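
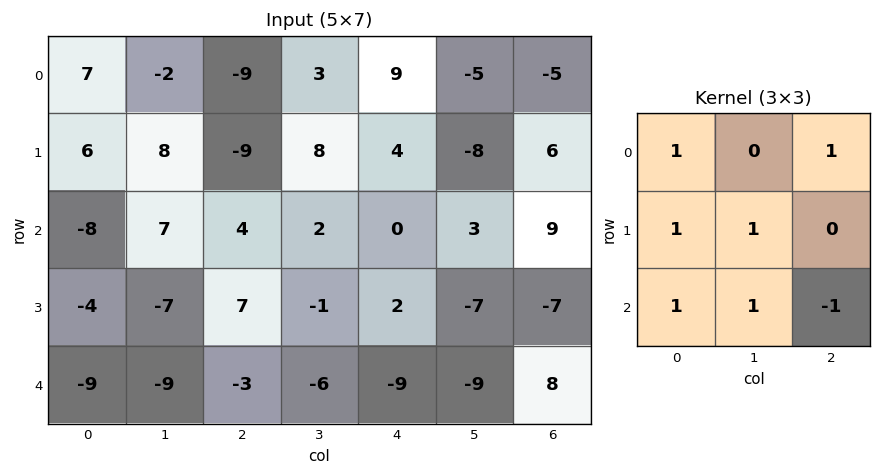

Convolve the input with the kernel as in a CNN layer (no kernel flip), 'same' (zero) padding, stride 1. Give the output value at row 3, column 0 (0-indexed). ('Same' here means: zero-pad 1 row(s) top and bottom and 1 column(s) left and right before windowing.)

The receptive field on the zero-padded input at this output position is [0 -8 7 / 0 -4 -7 / 0 -9 -9]. Elementwise product with the kernel and sum: 0·1 + 7·1 + 0·1 + -4·1 + 0·1 + -9·1 + -9·-1.

3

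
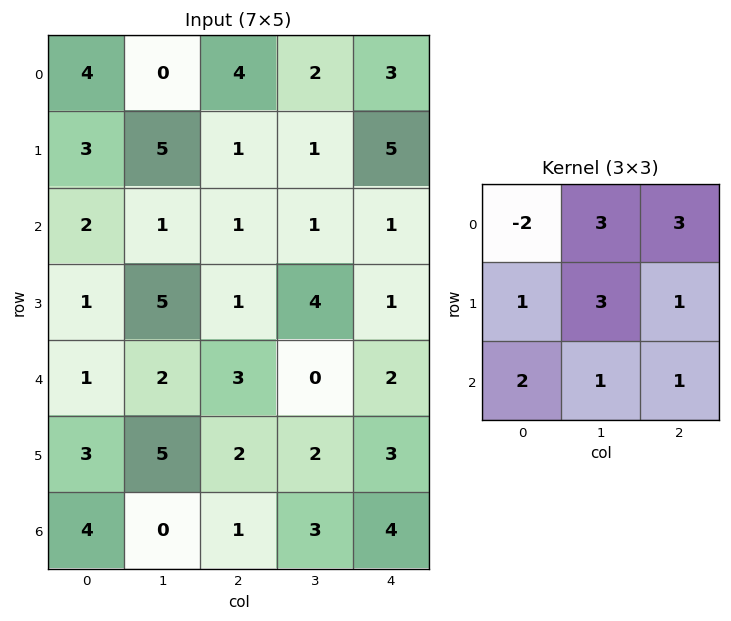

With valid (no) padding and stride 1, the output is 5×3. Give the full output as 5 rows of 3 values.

29 31 20
26 16 28
26 23 26
39 30 27
42 22 20

Output[0,0]: The receptive field on the input at this output position is [4 0 4 / 3 5 1 / 2 1 1]. Elementwise product with the kernel and sum: 4·-2 + 0·3 + 4·3 + 3·1 + 5·3 + 1·1 + 2·2 + 1·1 + 1·1.
Output[0,1]: The receptive field on the input at this output position is [0 4 2 / 5 1 1 / 1 1 1]. Elementwise product with the kernel and sum: 0·-2 + 4·3 + 2·3 + 5·1 + 1·3 + 1·1 + 1·2 + 1·1 + 1·1.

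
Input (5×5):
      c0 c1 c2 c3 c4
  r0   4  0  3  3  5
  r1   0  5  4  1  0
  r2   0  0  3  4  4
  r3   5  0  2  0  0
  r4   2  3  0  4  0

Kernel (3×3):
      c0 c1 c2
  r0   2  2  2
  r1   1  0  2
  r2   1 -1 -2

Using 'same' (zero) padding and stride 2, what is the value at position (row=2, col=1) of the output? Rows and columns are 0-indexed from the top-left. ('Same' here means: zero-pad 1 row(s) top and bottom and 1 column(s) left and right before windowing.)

The receptive field on the zero-padded input at this output position is [0 2 0 / 3 0 4 / 0 0 0]. Elementwise product with the kernel and sum: 0·2 + 2·2 + 0·2 + 3·1 + 4·2 + 0·1 + 0·-1 + 0·-2.

15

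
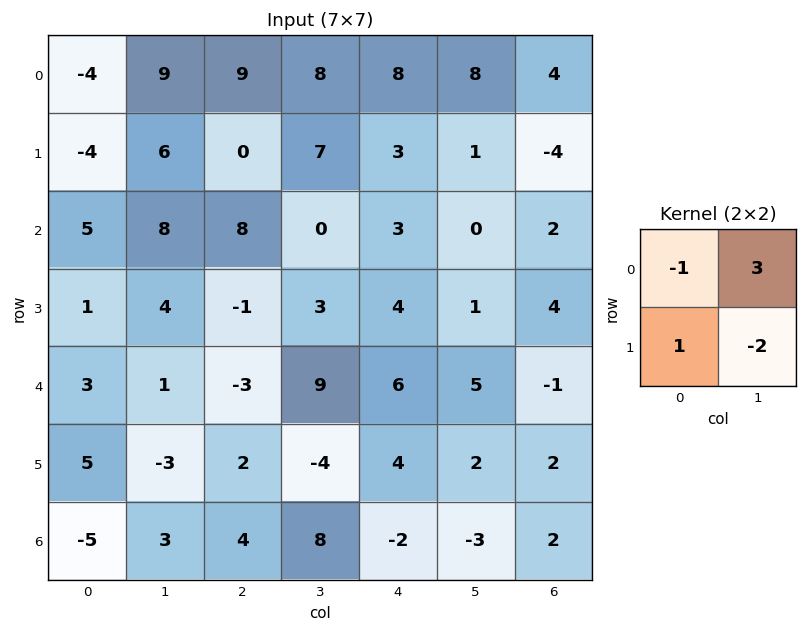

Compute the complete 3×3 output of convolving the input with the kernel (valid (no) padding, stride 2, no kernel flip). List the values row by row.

15 1 17
12 -15 -1
11 40 9

Output[0,0]: The receptive field on the input at this output position is [-4 9 / -4 6]. Elementwise product with the kernel and sum: -4·-1 + 9·3 + -4·1 + 6·-2.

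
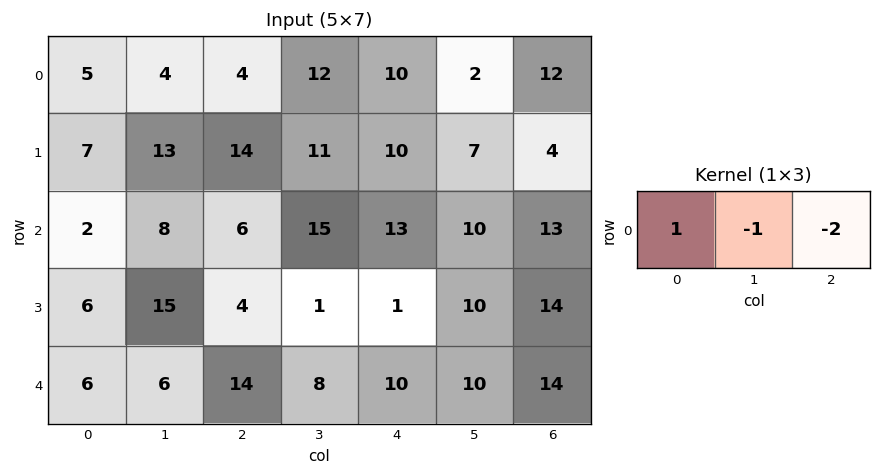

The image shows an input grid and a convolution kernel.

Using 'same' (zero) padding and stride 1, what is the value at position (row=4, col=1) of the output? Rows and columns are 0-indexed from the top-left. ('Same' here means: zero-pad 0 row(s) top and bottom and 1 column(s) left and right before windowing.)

-28

The receptive field on the zero-padded input at this output position is [6 6 14]. Elementwise product with the kernel and sum: 6·1 + 6·-1 + 14·-2.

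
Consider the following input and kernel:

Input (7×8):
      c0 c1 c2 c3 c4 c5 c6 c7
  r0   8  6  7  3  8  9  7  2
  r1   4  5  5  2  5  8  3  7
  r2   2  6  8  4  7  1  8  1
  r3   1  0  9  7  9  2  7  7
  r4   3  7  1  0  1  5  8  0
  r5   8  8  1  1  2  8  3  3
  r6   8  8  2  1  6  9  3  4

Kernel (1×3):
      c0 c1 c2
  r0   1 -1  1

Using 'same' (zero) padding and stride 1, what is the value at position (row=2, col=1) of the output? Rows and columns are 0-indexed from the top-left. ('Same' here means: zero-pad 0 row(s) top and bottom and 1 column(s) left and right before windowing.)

The receptive field on the zero-padded input at this output position is [2 6 8]. Elementwise product with the kernel and sum: 2·1 + 6·-1 + 8·1.

4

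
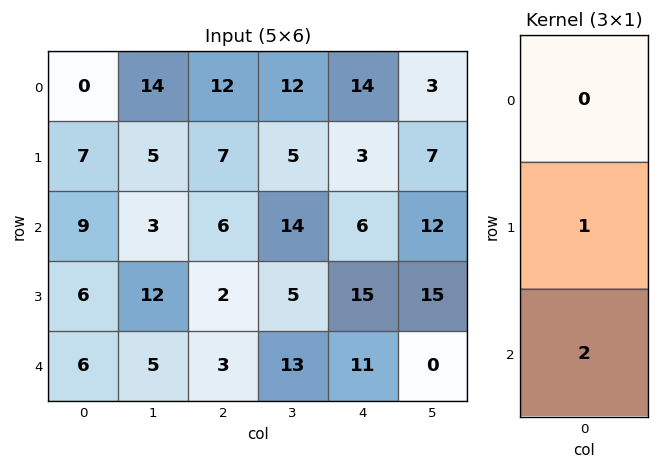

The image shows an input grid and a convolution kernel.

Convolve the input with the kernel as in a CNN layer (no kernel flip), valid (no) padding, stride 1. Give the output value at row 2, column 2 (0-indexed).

8

The receptive field on the input at this output position is [6 / 2 / 3]. Elementwise product with the kernel and sum: 2·1 + 3·2.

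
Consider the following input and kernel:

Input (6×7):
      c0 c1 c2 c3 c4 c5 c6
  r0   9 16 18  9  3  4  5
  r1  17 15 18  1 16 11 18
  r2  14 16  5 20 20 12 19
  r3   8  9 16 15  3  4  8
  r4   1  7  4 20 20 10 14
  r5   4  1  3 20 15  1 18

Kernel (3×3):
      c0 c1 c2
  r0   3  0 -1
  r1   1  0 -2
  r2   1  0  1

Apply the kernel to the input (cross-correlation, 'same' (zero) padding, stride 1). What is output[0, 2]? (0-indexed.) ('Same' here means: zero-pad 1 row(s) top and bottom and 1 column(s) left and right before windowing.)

14

The receptive field on the zero-padded input at this output position is [0 0 0 / 16 18 9 / 15 18 1]. Elementwise product with the kernel and sum: 0·3 + 0·-1 + 16·1 + 9·-2 + 15·1 + 1·1.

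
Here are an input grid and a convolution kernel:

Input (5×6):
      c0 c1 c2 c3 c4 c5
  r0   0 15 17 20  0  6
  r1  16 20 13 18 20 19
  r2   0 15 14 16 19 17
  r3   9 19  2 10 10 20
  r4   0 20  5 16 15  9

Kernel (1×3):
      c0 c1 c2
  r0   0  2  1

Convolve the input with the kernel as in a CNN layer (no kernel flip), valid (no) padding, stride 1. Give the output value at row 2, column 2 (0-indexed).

The receptive field on the input at this output position is [14 16 19]. Elementwise product with the kernel and sum: 16·2 + 19·1.

51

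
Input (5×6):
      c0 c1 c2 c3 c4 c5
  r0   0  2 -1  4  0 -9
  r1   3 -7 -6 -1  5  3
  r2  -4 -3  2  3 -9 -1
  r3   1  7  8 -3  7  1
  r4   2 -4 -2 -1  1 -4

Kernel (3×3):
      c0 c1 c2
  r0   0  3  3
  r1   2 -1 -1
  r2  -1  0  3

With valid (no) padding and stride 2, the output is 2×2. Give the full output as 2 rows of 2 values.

Output[0,0]: The receptive field on the input at this output position is [0 2 -1 / 3 -7 -6 / -4 -3 2]. Elementwise product with the kernel and sum: 2·3 + -1·3 + 3·2 + -7·-1 + -6·-1 + -4·-1 + 2·3.

32 -33
-24 -1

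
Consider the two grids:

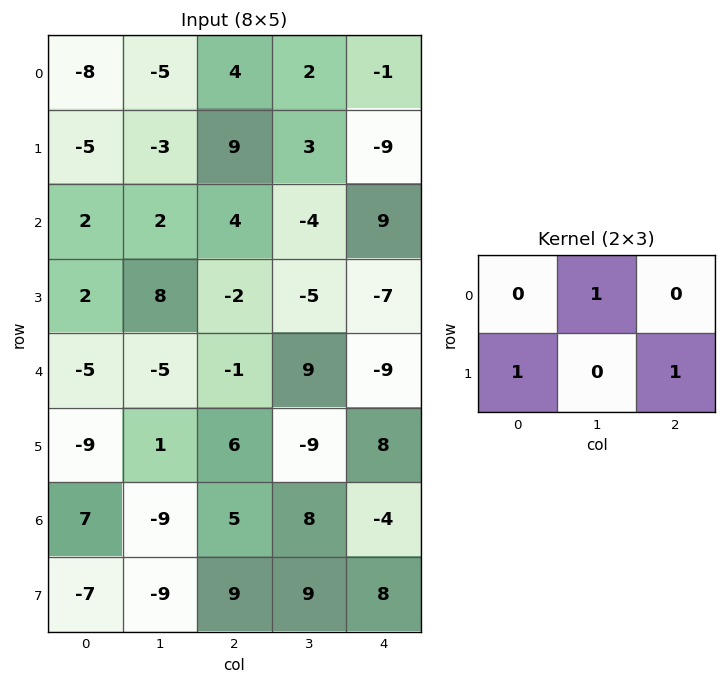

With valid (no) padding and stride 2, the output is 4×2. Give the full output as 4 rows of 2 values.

-1 2
2 -13
-8 23
-7 25

Output[0,0]: The receptive field on the input at this output position is [-8 -5 4 / -5 -3 9]. Elementwise product with the kernel and sum: -5·1 + -5·1 + 9·1.
Output[0,1]: The receptive field on the input at this output position is [4 2 -1 / 9 3 -9]. Elementwise product with the kernel and sum: 2·1 + 9·1 + -9·1.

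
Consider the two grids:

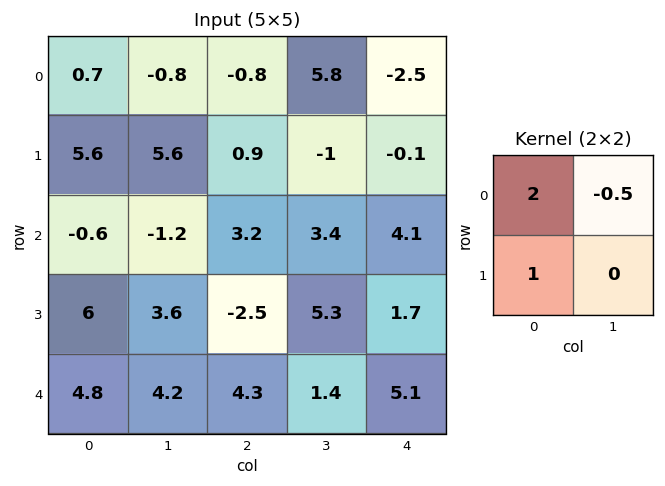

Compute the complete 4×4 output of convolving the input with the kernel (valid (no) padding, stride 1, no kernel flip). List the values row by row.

7.4 4.4 -3.6 11.85
7.8 9.55 5.5 1.45
5.4 -0.4 2.2 10.05
15 12.65 -3.35 11.15

Output[0,0]: The receptive field on the input at this output position is [0.7 -0.8 / 5.6 5.6]. Elementwise product with the kernel and sum: 0.7·2 + -0.8·-0.5 + 5.6·1.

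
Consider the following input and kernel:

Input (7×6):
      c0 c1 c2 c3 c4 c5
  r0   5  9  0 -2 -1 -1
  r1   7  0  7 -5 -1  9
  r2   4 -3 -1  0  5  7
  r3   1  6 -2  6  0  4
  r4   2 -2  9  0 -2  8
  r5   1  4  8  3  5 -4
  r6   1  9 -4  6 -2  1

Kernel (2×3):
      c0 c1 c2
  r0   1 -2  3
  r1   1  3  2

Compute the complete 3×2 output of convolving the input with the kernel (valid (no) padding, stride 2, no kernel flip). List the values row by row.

Output[0,0]: The receptive field on the input at this output position is [5 9 0 / 7 0 7]. Elementwise product with the kernel and sum: 5·1 + 9·-2 + 0·3 + 7·1 + 0·3 + 7·2.
Output[0,1]: The receptive field on the input at this output position is [0 -2 -1 / 7 -5 -1]. Elementwise product with the kernel and sum: 0·1 + -2·-2 + -1·3 + 7·1 + -5·3 + -1·2.

8 -9
22 30
62 30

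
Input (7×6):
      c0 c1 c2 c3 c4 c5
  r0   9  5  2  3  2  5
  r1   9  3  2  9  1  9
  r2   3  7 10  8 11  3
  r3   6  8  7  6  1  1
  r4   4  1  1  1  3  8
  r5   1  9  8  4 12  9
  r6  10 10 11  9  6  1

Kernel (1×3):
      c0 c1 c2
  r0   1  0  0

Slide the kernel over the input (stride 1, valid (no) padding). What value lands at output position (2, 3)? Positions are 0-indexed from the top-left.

The receptive field on the input at this output position is [8 11 3]. Elementwise product with the kernel and sum: 8·1.

8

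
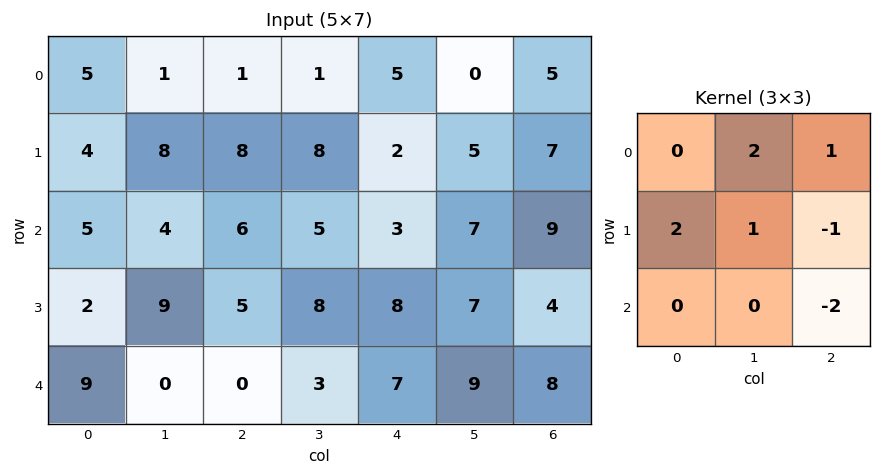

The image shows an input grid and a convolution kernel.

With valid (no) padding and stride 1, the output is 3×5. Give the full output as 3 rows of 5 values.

-1 9 23 9 -11
22 17 16 1 13
22 26 9 12 26

Output[0,0]: The receptive field on the input at this output position is [5 1 1 / 4 8 8 / 5 4 6]. Elementwise product with the kernel and sum: 1·2 + 1·1 + 4·2 + 8·1 + 8·-1 + 6·-2.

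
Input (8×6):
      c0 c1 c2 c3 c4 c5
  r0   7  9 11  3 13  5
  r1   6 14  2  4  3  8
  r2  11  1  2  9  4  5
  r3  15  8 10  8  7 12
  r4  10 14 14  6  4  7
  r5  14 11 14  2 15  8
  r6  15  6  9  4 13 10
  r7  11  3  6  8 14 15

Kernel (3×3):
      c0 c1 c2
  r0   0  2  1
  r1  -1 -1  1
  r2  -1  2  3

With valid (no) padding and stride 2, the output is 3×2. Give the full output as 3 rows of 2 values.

8 44
51 21
55 53

Output[0,0]: The receptive field on the input at this output position is [7 9 11 / 6 14 2 / 11 1 2]. Elementwise product with the kernel and sum: 9·2 + 11·1 + 6·-1 + 14·-1 + 2·1 + 11·-1 + 1·2 + 2·3.
Output[0,1]: The receptive field on the input at this output position is [11 3 13 / 2 4 3 / 2 9 4]. Elementwise product with the kernel and sum: 3·2 + 13·1 + 2·-1 + 4·-1 + 3·1 + 2·-1 + 9·2 + 4·3.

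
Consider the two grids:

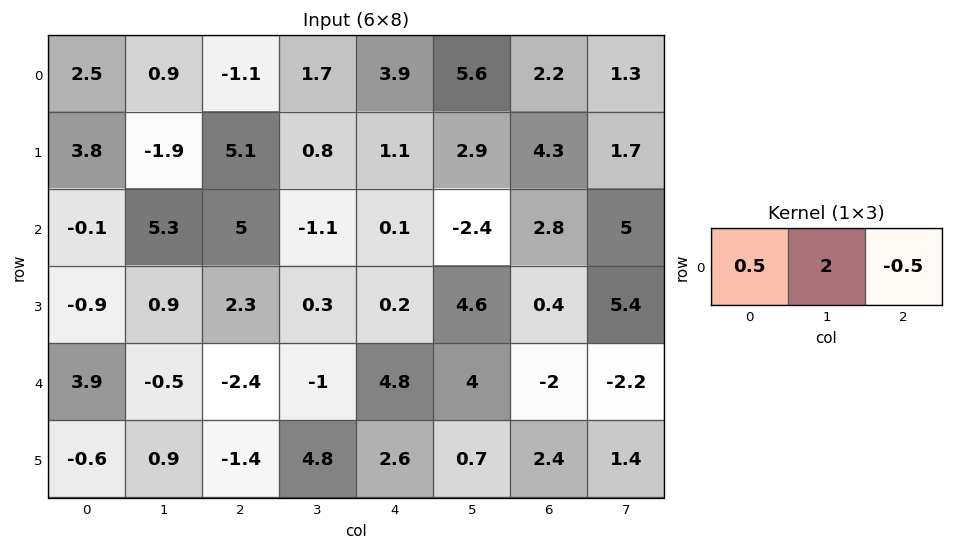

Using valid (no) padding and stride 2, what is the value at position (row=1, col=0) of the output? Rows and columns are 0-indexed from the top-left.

8.05

The receptive field on the input at this output position is [-0.1 5.3 5]. Elementwise product with the kernel and sum: -0.1·0.5 + 5.3·2 + 5·-0.5.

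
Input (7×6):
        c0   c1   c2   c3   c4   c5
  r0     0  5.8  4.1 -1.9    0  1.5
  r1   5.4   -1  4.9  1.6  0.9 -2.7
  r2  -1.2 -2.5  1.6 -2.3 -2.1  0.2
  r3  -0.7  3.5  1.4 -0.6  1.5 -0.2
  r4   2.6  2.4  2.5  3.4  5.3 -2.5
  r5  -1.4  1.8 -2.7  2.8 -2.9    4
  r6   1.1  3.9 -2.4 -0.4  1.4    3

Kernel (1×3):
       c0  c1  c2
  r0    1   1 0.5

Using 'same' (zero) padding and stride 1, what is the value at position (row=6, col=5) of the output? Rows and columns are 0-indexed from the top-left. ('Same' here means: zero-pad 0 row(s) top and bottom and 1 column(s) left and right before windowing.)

The receptive field on the zero-padded input at this output position is [1.4 3 0]. Elementwise product with the kernel and sum: 1.4·1 + 3·1 + 0·0.5.

4.4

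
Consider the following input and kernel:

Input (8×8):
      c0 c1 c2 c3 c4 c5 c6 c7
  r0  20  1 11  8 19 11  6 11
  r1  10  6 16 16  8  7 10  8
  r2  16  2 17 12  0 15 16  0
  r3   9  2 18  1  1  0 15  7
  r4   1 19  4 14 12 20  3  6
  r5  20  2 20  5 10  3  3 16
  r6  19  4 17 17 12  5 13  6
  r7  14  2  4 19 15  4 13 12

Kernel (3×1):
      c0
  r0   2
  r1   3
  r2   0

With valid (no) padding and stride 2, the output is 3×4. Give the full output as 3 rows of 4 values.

Output[0,0]: The receptive field on the input at this output position is [20 / 10 / 16]. Elementwise product with the kernel and sum: 20·2 + 10·3.
Output[0,1]: The receptive field on the input at this output position is [11 / 16 / 17]. Elementwise product with the kernel and sum: 11·2 + 16·3.

70 70 62 42
59 88 3 77
62 68 54 15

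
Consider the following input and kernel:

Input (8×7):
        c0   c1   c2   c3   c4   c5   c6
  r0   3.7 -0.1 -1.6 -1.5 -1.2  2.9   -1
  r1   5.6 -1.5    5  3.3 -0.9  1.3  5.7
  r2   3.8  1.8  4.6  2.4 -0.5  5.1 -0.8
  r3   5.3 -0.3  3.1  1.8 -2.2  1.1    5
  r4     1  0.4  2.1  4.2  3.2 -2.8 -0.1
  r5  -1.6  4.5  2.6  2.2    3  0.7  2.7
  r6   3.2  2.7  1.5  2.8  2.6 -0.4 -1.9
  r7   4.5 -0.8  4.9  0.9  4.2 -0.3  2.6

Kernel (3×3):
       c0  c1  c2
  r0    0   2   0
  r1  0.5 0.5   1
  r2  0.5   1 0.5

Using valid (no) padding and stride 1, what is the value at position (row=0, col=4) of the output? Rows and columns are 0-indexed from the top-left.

The receptive field on the input at this output position is [-1.2 2.9 -1 / -0.9 1.3 5.7 / -0.5 5.1 -0.8]. Elementwise product with the kernel and sum: 2.9·2 + -0.9·0.5 + 1.3·0.5 + 5.7·1 + -0.5·0.5 + 5.1·1 + -0.8·0.5.

16.15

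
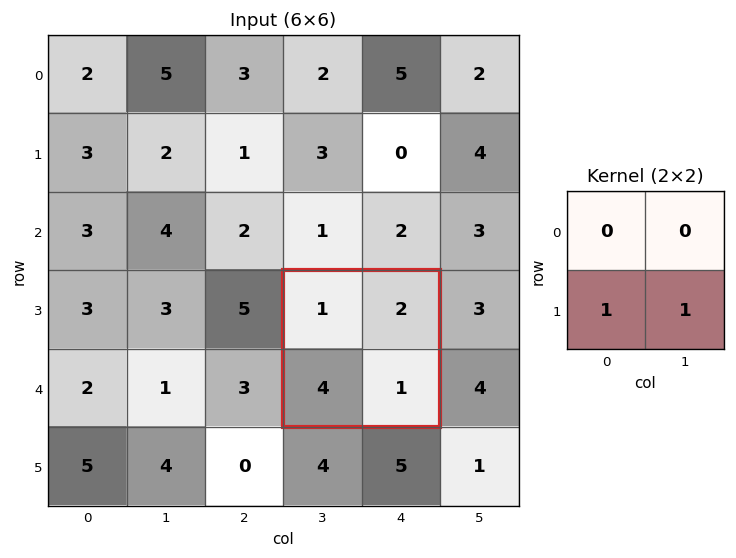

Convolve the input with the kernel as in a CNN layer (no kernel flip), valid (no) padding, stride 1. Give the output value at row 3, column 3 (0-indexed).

5

The receptive field on the input at this output position is [1 2 / 4 1]. Elementwise product with the kernel and sum: 4·1 + 1·1.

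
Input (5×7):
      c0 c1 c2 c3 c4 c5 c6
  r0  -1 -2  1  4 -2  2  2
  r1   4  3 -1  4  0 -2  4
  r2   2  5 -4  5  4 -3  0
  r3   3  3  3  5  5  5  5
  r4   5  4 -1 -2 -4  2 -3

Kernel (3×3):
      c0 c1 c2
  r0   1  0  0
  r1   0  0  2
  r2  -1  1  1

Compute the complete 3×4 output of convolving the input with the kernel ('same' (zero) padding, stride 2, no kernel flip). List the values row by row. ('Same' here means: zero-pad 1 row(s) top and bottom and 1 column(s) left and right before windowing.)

3 8 -2 6
16 18 3 -2
8 -1 9 5

Output[0,0]: The receptive field on the zero-padded input at this output position is [0 0 0 / 0 -1 -2 / 0 4 3]. Elementwise product with the kernel and sum: 0·1 + -2·2 + 0·-1 + 4·1 + 3·1.
Output[0,1]: The receptive field on the zero-padded input at this output position is [0 0 0 / -2 1 4 / 3 -1 4]. Elementwise product with the kernel and sum: 0·1 + 4·2 + 3·-1 + -1·1 + 4·1.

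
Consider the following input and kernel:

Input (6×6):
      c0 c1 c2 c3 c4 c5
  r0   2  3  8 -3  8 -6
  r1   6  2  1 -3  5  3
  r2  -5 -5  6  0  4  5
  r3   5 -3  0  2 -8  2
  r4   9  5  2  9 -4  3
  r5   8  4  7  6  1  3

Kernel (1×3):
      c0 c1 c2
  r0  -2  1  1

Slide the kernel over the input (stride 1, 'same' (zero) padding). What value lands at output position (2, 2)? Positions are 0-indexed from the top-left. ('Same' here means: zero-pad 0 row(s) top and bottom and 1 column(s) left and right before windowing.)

The receptive field on the zero-padded input at this output position is [-5 6 0]. Elementwise product with the kernel and sum: -5·-2 + 6·1 + 0·1.

16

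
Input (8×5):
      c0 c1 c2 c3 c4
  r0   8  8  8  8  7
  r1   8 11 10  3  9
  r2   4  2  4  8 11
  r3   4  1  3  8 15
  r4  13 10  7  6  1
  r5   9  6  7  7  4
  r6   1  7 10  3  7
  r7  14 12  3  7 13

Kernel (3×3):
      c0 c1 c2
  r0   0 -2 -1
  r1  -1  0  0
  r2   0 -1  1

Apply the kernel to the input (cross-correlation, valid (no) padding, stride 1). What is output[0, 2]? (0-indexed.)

The receptive field on the input at this output position is [8 8 7 / 10 3 9 / 4 8 11]. Elementwise product with the kernel and sum: 8·-2 + 7·-1 + 10·-1 + 8·-1 + 11·1.

-30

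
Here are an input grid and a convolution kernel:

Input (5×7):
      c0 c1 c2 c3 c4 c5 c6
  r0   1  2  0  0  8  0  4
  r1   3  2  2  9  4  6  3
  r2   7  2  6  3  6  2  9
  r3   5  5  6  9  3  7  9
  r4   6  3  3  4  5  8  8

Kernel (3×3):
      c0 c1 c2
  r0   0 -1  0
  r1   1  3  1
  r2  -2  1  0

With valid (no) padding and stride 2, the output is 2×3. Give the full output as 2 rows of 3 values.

Output[0,0]: The receptive field on the input at this output position is [1 2 0 / 3 2 2 / 7 2 6]. Elementwise product with the kernel and sum: 2·-1 + 3·1 + 2·3 + 2·1 + 7·-2 + 2·1.

-3 24 15
15 31 29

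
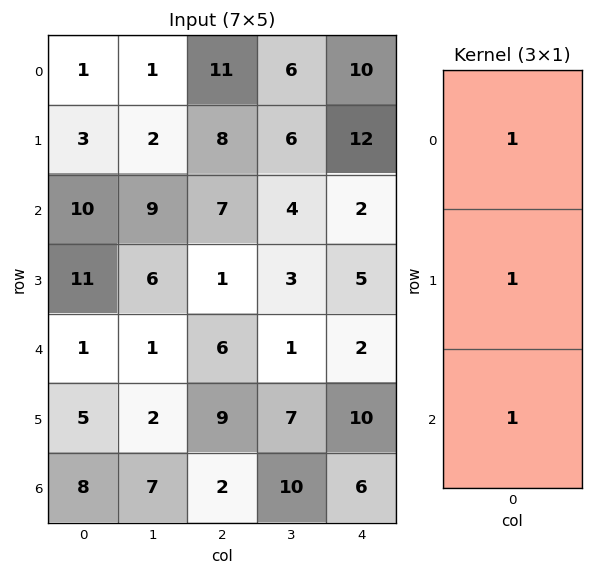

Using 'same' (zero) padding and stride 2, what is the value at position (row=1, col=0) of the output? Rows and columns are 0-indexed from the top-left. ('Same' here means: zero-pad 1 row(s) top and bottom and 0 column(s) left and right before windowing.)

The receptive field on the zero-padded input at this output position is [3 / 10 / 11]. Elementwise product with the kernel and sum: 3·1 + 10·1 + 11·1.

24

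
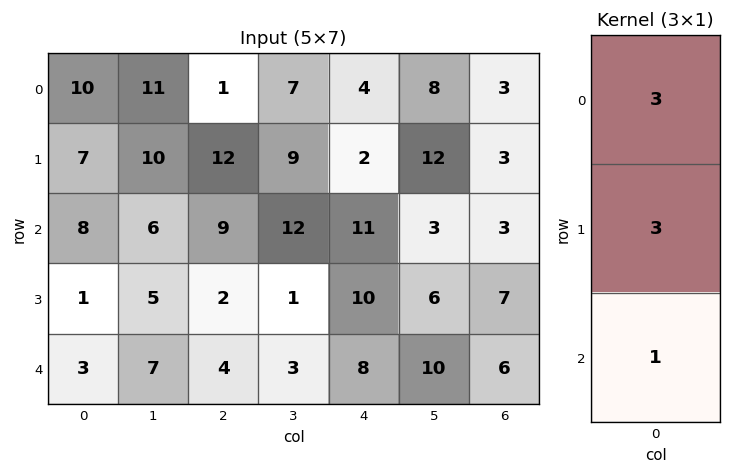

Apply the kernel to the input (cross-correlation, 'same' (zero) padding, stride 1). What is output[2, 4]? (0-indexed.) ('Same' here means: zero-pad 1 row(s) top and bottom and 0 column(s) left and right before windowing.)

The receptive field on the zero-padded input at this output position is [2 / 11 / 10]. Elementwise product with the kernel and sum: 2·3 + 11·3 + 10·1.

49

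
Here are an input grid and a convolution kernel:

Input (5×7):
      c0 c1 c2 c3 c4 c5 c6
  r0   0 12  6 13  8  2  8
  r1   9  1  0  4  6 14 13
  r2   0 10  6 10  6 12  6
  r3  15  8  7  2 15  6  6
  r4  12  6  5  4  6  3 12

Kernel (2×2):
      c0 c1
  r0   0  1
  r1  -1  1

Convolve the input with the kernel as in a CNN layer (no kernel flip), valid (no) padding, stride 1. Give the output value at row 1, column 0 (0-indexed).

The receptive field on the input at this output position is [9 1 / 0 10]. Elementwise product with the kernel and sum: 1·1 + 0·-1 + 10·1.

11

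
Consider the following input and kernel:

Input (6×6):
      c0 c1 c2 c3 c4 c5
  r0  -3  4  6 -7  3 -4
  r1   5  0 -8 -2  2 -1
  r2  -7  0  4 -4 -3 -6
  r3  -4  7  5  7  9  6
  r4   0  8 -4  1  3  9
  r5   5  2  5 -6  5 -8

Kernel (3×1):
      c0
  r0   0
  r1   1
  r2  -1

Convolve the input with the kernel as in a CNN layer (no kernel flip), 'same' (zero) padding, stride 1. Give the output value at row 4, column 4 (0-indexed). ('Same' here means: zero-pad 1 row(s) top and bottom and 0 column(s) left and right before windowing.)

-2

The receptive field on the zero-padded input at this output position is [9 / 3 / 5]. Elementwise product with the kernel and sum: 3·1 + 5·-1.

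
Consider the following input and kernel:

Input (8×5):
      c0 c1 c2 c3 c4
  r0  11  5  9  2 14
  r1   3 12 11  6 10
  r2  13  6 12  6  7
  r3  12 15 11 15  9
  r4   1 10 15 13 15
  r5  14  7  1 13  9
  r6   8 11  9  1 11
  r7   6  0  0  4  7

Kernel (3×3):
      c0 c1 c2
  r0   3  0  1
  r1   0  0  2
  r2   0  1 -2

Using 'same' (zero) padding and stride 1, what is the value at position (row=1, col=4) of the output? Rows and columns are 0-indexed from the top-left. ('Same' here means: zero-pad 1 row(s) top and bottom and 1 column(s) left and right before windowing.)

The receptive field on the zero-padded input at this output position is [2 14 0 / 6 10 0 / 6 7 0]. Elementwise product with the kernel and sum: 2·3 + 0·1 + 0·2 + 7·1 + 0·-2.

13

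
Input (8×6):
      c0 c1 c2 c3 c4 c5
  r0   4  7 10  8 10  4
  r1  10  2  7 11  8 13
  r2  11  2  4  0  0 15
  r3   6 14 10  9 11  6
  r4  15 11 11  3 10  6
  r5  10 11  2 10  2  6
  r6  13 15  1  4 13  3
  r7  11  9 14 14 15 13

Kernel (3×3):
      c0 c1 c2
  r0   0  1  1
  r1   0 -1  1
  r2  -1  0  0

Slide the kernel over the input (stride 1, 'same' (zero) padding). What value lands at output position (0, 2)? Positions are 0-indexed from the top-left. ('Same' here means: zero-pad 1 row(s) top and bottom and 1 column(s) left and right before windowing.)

The receptive field on the zero-padded input at this output position is [0 0 0 / 7 10 8 / 2 7 11]. Elementwise product with the kernel and sum: 0·1 + 0·1 + 10·-1 + 8·1 + 2·-1.

-4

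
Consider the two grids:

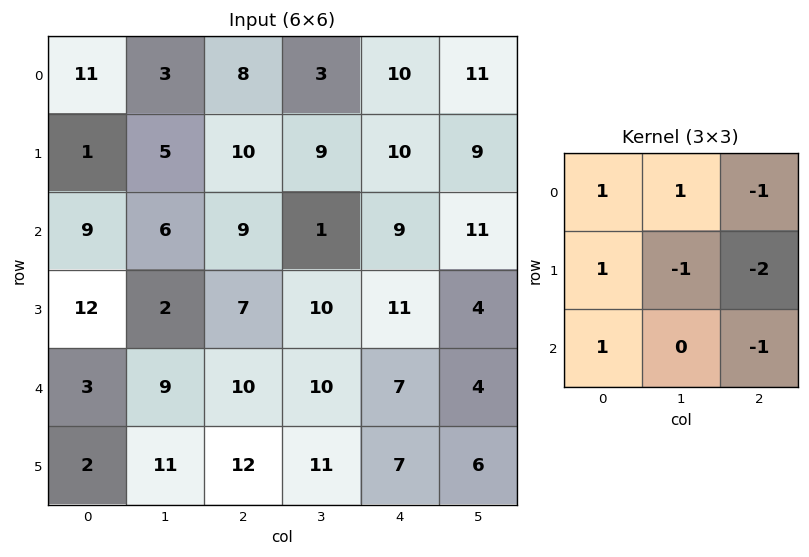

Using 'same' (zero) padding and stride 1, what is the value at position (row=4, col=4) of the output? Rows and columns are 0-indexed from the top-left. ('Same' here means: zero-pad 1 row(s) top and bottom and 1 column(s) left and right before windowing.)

The receptive field on the zero-padded input at this output position is [10 11 4 / 10 7 4 / 11 7 6]. Elementwise product with the kernel and sum: 10·1 + 11·1 + 4·-1 + 10·1 + 7·-1 + 4·-2 + 11·1 + 6·-1.

17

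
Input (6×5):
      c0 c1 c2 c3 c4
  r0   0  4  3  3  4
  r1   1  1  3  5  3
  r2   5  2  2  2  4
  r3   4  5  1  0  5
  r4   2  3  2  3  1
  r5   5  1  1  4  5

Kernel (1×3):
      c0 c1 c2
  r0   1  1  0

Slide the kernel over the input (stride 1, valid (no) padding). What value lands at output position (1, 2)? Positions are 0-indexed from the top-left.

The receptive field on the input at this output position is [3 5 3]. Elementwise product with the kernel and sum: 3·1 + 5·1.

8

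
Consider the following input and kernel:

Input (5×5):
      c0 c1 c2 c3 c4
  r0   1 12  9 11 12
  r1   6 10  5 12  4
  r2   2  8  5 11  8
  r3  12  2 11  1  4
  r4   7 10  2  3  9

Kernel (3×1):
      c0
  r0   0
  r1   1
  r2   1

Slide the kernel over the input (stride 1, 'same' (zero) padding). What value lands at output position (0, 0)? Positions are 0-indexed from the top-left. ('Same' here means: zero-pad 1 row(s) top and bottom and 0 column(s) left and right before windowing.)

The receptive field on the zero-padded input at this output position is [0 / 1 / 6]. Elementwise product with the kernel and sum: 1·1 + 6·1.

7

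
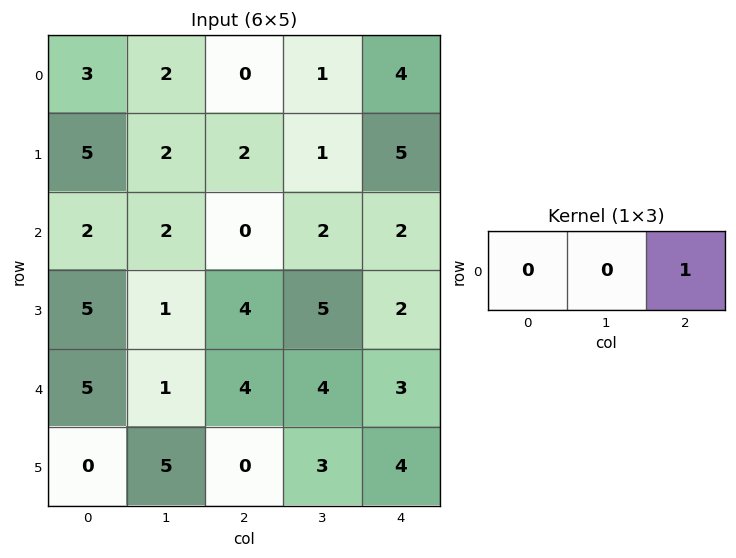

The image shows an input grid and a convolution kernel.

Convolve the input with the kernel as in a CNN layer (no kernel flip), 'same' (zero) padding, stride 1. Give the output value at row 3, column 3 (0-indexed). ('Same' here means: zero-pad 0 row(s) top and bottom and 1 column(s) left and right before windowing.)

The receptive field on the zero-padded input at this output position is [4 5 2]. Elementwise product with the kernel and sum: 2·1.

2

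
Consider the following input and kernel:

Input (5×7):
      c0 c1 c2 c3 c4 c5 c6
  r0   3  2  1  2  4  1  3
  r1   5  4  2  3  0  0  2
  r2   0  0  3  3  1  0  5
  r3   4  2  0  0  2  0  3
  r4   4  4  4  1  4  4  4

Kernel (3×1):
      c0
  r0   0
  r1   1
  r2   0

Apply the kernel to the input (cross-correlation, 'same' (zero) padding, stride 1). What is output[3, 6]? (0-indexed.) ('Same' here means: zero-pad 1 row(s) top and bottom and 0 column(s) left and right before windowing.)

3

The receptive field on the zero-padded input at this output position is [5 / 3 / 4]. Elementwise product with the kernel and sum: 3·1.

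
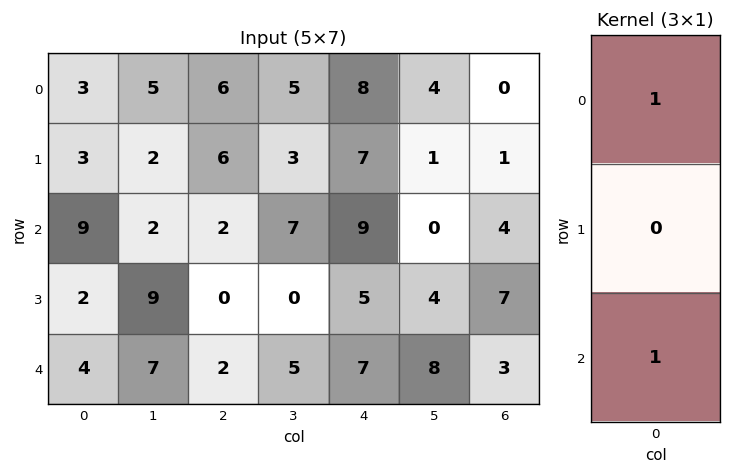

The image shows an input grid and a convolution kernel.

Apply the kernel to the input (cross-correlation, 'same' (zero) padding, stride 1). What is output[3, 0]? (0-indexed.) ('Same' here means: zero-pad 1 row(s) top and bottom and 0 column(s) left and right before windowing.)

The receptive field on the zero-padded input at this output position is [9 / 2 / 4]. Elementwise product with the kernel and sum: 9·1 + 4·1.

13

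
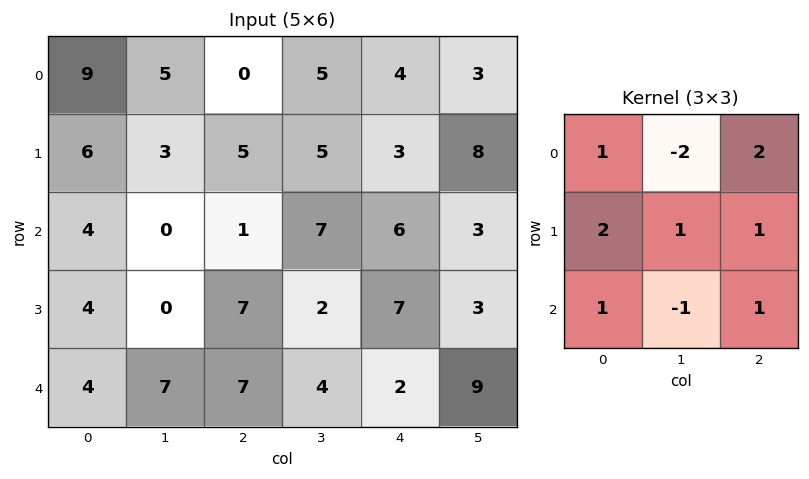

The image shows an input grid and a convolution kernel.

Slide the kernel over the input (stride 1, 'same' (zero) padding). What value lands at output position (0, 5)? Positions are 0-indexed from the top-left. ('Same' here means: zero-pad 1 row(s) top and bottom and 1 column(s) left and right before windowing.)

The receptive field on the zero-padded input at this output position is [0 0 0 / 4 3 0 / 3 8 0]. Elementwise product with the kernel and sum: 0·1 + 0·-2 + 0·2 + 4·2 + 3·1 + 0·1 + 3·1 + 8·-1 + 0·1.

6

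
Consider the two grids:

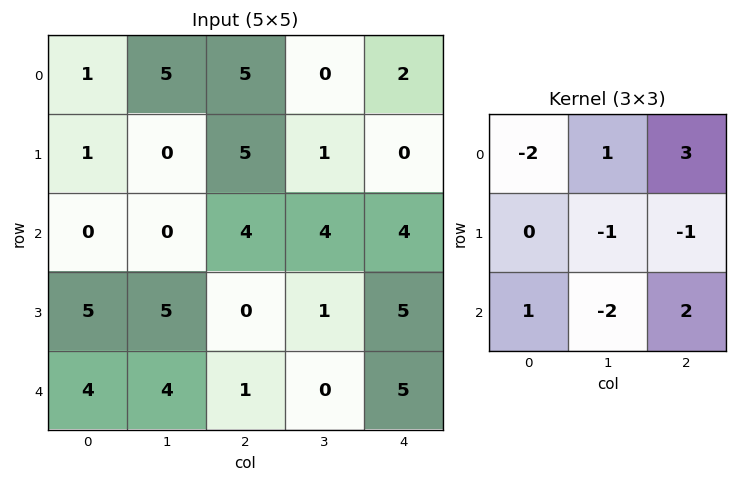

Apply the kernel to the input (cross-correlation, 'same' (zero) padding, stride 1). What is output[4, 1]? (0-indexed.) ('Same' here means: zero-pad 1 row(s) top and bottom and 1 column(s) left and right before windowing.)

The receptive field on the zero-padded input at this output position is [5 5 0 / 4 4 1 / 0 0 0]. Elementwise product with the kernel and sum: 5·-2 + 5·1 + 0·3 + 4·-1 + 1·-1 + 0·1 + 0·-2 + 0·2.

-10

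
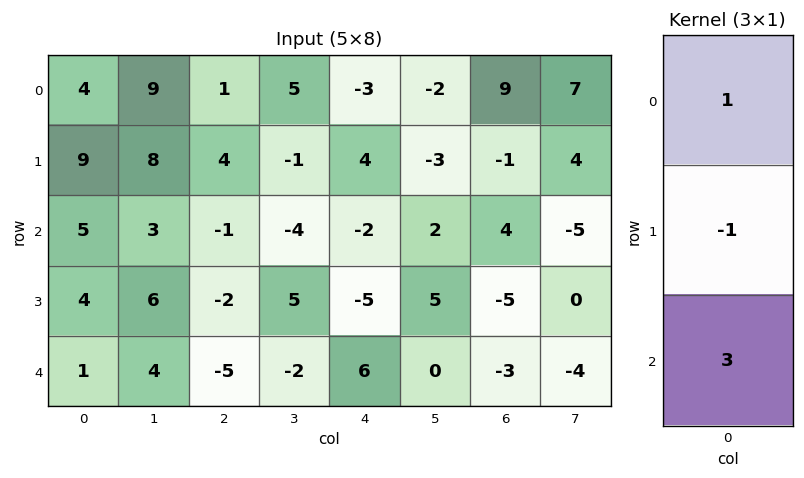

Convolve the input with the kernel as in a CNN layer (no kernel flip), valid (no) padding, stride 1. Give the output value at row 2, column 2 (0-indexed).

The receptive field on the input at this output position is [-1 / -2 / -5]. Elementwise product with the kernel and sum: -1·1 + -2·-1 + -5·3.

-14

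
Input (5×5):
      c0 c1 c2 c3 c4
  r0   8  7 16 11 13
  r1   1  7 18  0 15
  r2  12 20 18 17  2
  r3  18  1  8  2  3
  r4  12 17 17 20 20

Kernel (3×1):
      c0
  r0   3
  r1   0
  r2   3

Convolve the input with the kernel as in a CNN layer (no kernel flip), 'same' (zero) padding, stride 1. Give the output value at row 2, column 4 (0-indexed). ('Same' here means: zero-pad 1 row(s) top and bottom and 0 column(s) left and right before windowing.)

54

The receptive field on the zero-padded input at this output position is [15 / 2 / 3]. Elementwise product with the kernel and sum: 15·3 + 3·3.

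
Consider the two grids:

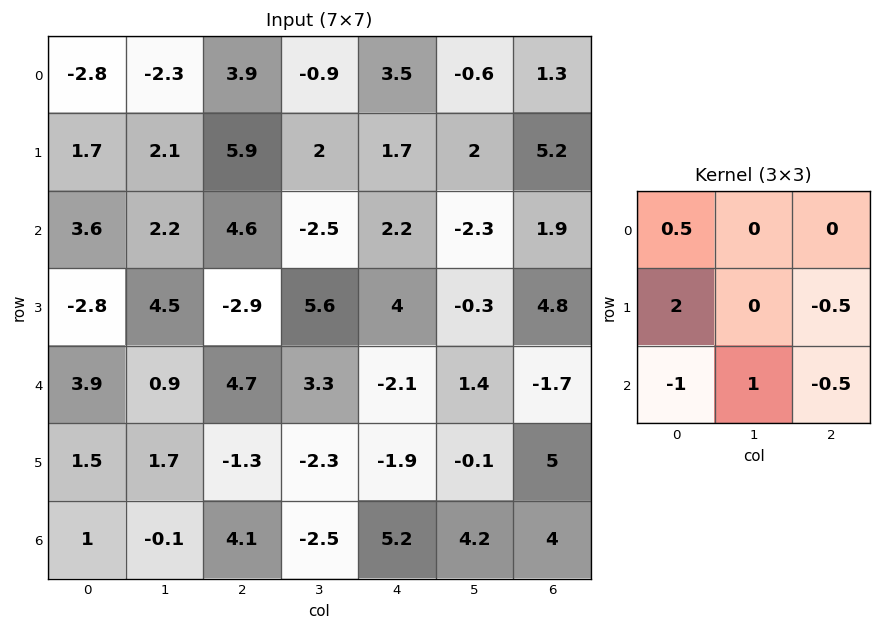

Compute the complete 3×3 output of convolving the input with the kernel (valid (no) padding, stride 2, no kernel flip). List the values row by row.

Output[0,0]: The receptive field on the input at this output position is [-2.8 -2.3 3.9 / 1.7 2.1 5.9 / 3.6 2.2 4.6]. Elementwise product with the kernel and sum: -2.8·0.5 + 1.7·2 + 5.9·-0.5 + 3.6·-1 + 2.2·1 + 4.6·-0.5.
Output[0,1]: The receptive field on the input at this output position is [3.9 -0.9 3.5 / 5.9 2 1.7 / 4.6 -2.5 2.2]. Elementwise product with the kernel and sum: 3.9·0.5 + 5.9·2 + 1.7·-0.5 + 4.6·-1 + -2.5·1 + 2.2·-0.5.

-4.65 4.7 -2.9
-7.7 -5.85 11.05
2.45 -8.5 -10.35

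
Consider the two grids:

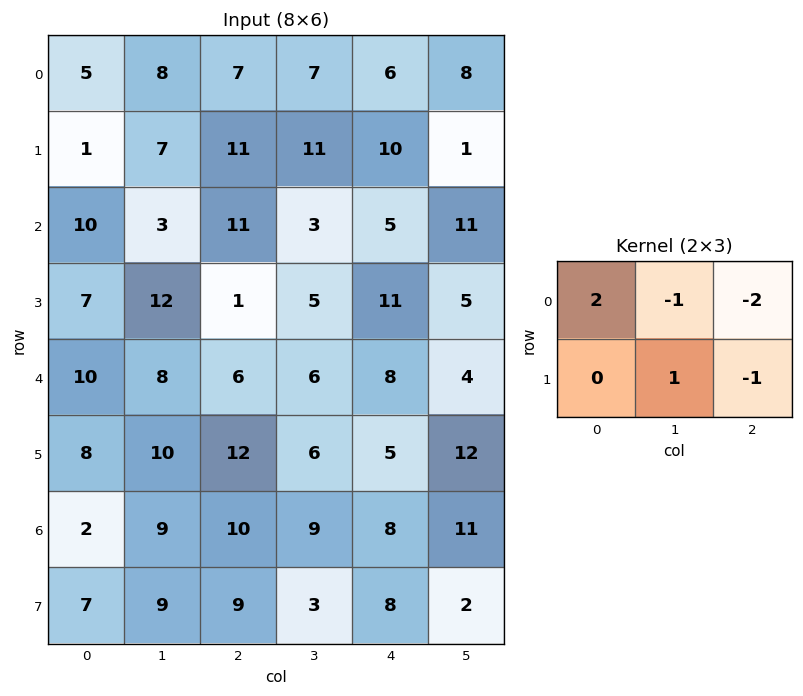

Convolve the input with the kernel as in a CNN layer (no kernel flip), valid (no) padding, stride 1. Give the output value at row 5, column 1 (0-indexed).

-3

The receptive field on the input at this output position is [10 12 6 / 9 10 9]. Elementwise product with the kernel and sum: 10·2 + 12·-1 + 6·-2 + 10·1 + 9·-1.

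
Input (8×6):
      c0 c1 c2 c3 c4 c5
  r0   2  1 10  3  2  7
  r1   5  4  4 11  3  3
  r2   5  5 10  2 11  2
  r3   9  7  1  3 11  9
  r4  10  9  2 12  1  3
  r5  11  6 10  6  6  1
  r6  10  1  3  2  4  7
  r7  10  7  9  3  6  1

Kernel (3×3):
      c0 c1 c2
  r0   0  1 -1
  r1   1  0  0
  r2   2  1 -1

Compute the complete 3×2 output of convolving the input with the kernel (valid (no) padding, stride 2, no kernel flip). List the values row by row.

1 16
31 7
36 25

Output[0,0]: The receptive field on the input at this output position is [2 1 10 / 5 4 4 / 5 5 10]. Elementwise product with the kernel and sum: 1·1 + 10·-1 + 5·1 + 5·2 + 5·1 + 10·-1.
Output[0,1]: The receptive field on the input at this output position is [10 3 2 / 4 11 3 / 10 2 11]. Elementwise product with the kernel and sum: 3·1 + 2·-1 + 4·1 + 10·2 + 2·1 + 11·-1.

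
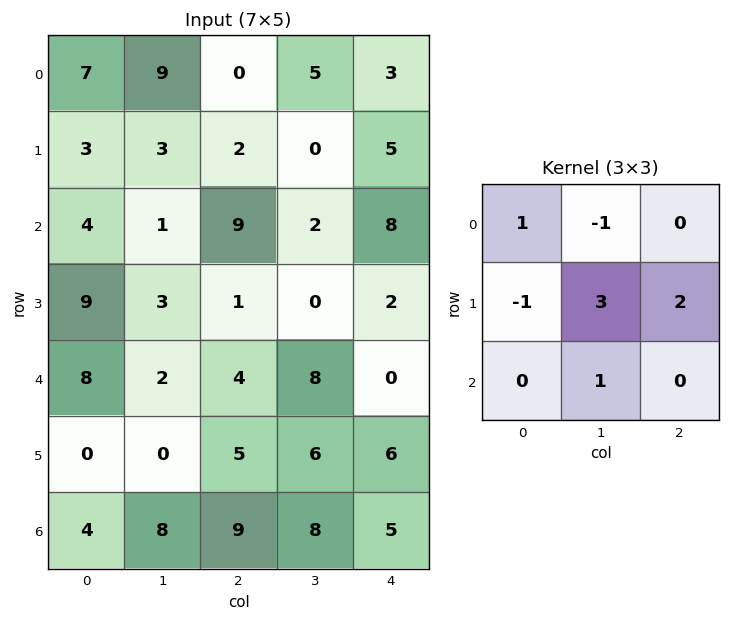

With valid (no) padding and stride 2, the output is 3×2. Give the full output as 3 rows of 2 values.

Output[0,0]: The receptive field on the input at this output position is [7 9 0 / 3 3 2 / 4 1 9]. Elementwise product with the kernel and sum: 7·1 + 9·-1 + 3·-1 + 3·3 + 2·2 + 1·1.

9 5
7 18
24 29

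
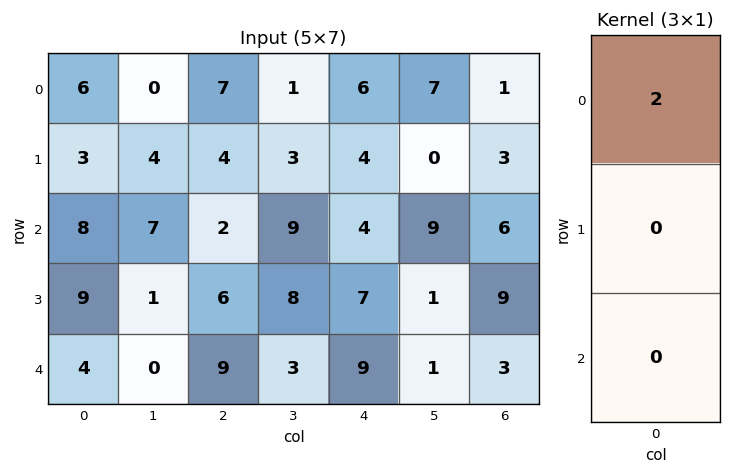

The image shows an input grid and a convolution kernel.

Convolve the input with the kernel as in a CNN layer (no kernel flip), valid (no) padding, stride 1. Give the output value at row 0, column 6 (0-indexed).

2

The receptive field on the input at this output position is [1 / 3 / 6]. Elementwise product with the kernel and sum: 1·2.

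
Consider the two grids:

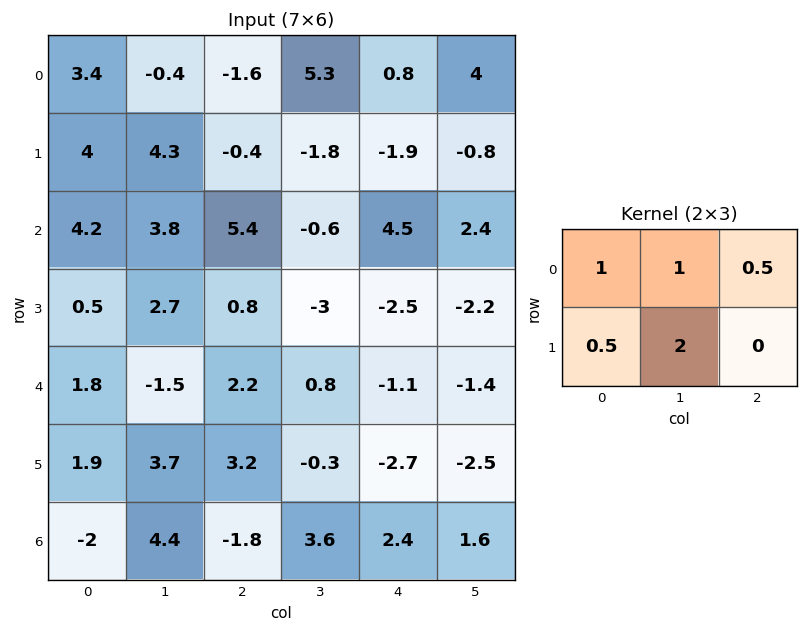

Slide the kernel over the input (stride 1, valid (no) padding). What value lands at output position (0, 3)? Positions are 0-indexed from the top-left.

3.4

The receptive field on the input at this output position is [5.3 0.8 4 / -1.8 -1.9 -0.8]. Elementwise product with the kernel and sum: 5.3·1 + 0.8·1 + 4·0.5 + -1.8·0.5 + -1.9·2.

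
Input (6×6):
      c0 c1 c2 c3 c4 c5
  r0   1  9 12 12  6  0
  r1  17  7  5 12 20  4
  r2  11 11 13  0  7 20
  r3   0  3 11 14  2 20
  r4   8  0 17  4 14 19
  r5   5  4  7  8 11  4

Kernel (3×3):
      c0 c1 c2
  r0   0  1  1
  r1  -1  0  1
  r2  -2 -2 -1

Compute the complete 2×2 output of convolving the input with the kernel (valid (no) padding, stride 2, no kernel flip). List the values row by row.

Output[0,0]: The receptive field on the input at this output position is [1 9 12 / 17 7 5 / 11 11 13]. Elementwise product with the kernel and sum: 9·1 + 12·1 + 17·-1 + 5·1 + 11·-2 + 11·-2 + 13·-1.
Output[0,1]: The receptive field on the input at this output position is [12 12 6 / 5 12 20 / 13 0 7]. Elementwise product with the kernel and sum: 12·1 + 6·1 + 5·-1 + 20·1 + 13·-2 + 0·-2 + 7·-1.

-48 0
2 -58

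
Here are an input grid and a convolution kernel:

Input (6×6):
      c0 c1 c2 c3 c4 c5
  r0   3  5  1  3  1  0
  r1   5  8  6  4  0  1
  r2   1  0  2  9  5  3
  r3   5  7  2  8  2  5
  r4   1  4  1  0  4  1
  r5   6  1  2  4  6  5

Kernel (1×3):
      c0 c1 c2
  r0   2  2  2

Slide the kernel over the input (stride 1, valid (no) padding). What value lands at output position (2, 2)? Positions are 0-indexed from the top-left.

The receptive field on the input at this output position is [2 9 5]. Elementwise product with the kernel and sum: 2·2 + 9·2 + 5·2.

32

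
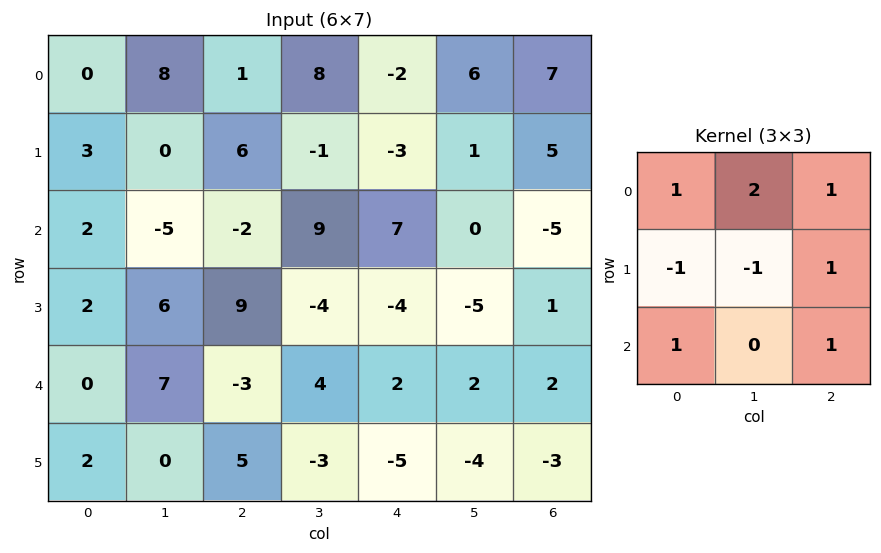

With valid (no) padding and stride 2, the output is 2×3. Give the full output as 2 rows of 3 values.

Output[0,0]: The receptive field on the input at this output position is [0 8 1 / 3 0 6 / 2 -5 -2]. Elementwise product with the kernel and sum: 0·1 + 8·2 + 1·1 + 3·-1 + 0·-1 + 6·1 + 2·1 + -2·1.
Output[0,1]: The receptive field on the input at this output position is [1 8 -2 / 6 -1 -3 / -2 9 7]. Elementwise product with the kernel and sum: 1·1 + 8·2 + -2·1 + 6·-1 + -1·-1 + -3·1 + -2·1 + 7·1.

20 12 26
-12 13 16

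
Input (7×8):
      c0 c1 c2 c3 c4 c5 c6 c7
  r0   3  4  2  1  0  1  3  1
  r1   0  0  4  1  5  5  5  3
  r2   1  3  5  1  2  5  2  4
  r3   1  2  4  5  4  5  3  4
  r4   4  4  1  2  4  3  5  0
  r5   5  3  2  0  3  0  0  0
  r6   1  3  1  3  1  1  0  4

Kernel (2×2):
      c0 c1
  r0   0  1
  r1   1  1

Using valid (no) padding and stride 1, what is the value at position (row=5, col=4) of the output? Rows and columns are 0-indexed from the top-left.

The receptive field on the input at this output position is [3 0 / 1 1]. Elementwise product with the kernel and sum: 0·1 + 1·1 + 1·1.

2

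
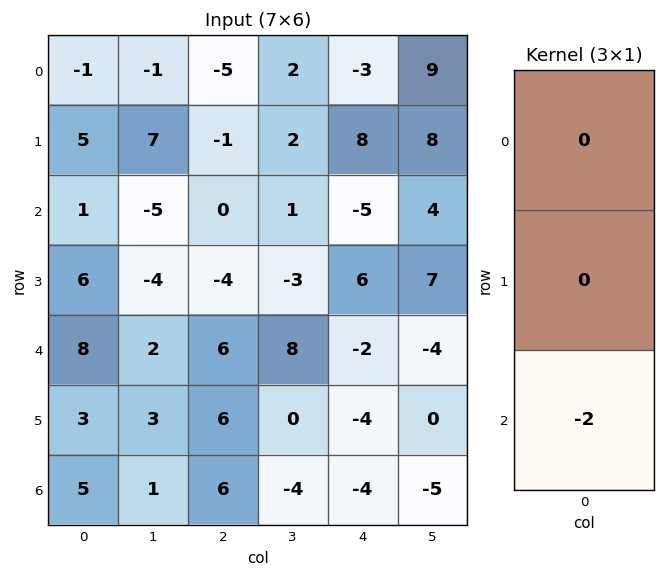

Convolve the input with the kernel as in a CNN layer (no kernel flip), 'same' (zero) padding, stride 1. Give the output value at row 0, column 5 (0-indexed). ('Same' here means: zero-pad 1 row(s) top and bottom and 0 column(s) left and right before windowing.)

-16

The receptive field on the zero-padded input at this output position is [0 / 9 / 8]. Elementwise product with the kernel and sum: 8·-2.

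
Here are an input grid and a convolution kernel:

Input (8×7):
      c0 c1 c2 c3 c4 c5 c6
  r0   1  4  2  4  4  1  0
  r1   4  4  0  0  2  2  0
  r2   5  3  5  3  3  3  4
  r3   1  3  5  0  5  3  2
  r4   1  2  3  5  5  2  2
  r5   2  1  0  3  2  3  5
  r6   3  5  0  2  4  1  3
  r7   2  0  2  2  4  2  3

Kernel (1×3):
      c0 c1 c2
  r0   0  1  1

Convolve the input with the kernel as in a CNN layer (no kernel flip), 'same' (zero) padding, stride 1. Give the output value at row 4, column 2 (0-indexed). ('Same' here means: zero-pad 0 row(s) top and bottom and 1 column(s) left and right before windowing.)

The receptive field on the zero-padded input at this output position is [2 3 5]. Elementwise product with the kernel and sum: 3·1 + 5·1.

8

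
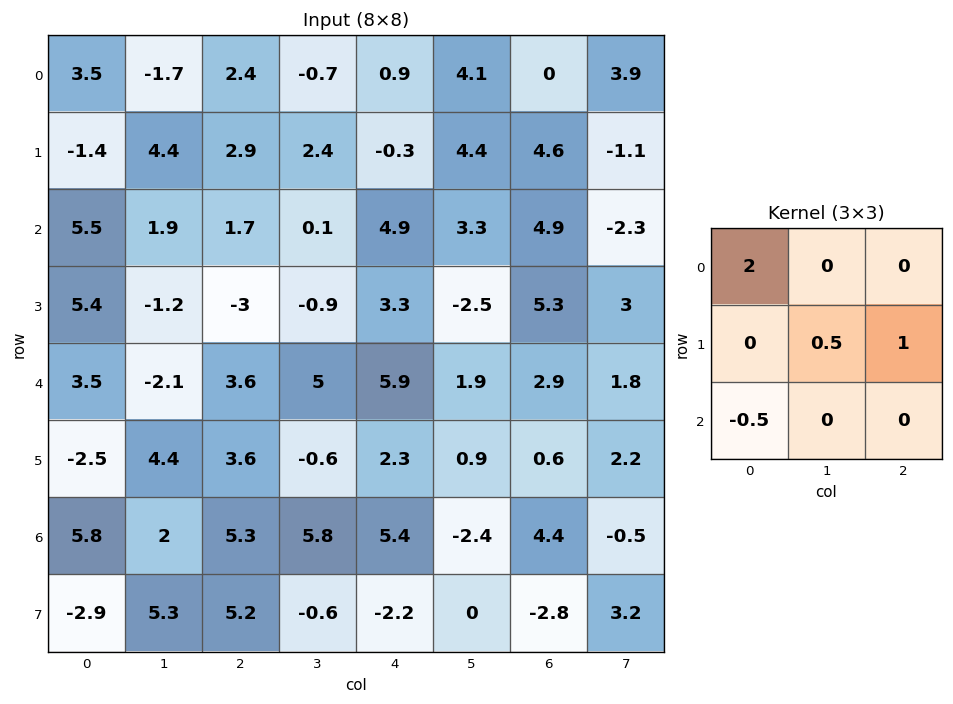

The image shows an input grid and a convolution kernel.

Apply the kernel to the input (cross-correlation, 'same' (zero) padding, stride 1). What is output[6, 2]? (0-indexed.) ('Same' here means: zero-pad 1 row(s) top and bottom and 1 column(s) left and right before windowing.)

14.6

The receptive field on the zero-padded input at this output position is [4.4 3.6 -0.6 / 2 5.3 5.8 / 5.3 5.2 -0.6]. Elementwise product with the kernel and sum: 4.4·2 + 5.3·0.5 + 5.8·1 + 5.3·-0.5.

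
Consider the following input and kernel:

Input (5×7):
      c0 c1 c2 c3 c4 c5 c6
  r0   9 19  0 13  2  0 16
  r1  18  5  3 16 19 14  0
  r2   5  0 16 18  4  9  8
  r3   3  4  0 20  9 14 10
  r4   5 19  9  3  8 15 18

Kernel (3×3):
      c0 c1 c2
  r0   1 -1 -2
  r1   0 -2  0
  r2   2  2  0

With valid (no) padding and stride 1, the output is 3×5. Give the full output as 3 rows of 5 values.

-10 19 19 17 -32
21 -54 -47 19 33
13 4 -26 0 -3

Output[0,0]: The receptive field on the input at this output position is [9 19 0 / 18 5 3 / 5 0 16]. Elementwise product with the kernel and sum: 9·1 + 19·-1 + 0·-2 + 5·-2 + 5·2 + 0·2.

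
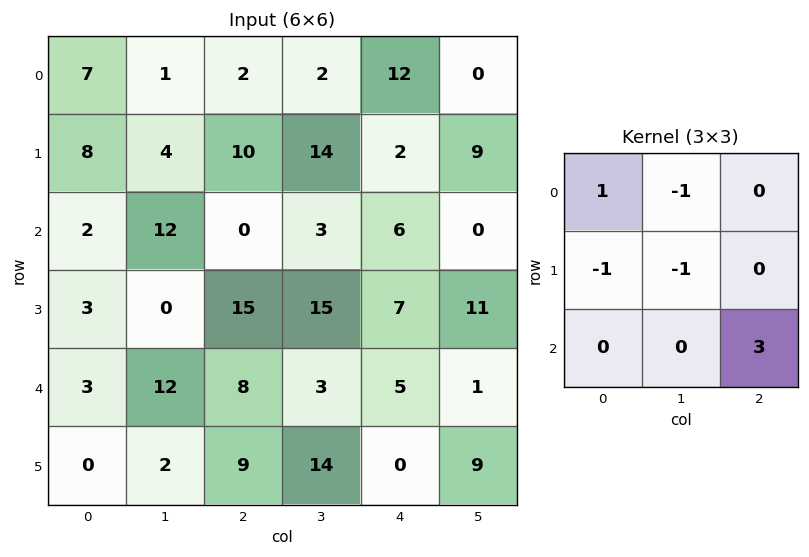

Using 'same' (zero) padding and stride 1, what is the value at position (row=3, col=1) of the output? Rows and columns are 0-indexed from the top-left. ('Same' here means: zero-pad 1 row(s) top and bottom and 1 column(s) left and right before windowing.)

The receptive field on the zero-padded input at this output position is [2 12 0 / 3 0 15 / 3 12 8]. Elementwise product with the kernel and sum: 2·1 + 12·-1 + 3·-1 + 0·-1 + 8·3.

11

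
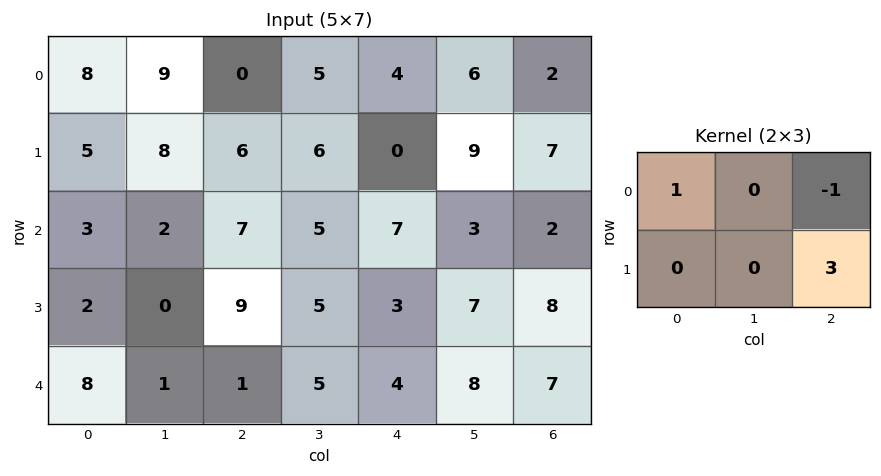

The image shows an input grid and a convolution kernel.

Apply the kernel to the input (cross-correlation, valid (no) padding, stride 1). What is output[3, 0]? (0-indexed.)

-4

The receptive field on the input at this output position is [2 0 9 / 8 1 1]. Elementwise product with the kernel and sum: 2·1 + 9·-1 + 1·3.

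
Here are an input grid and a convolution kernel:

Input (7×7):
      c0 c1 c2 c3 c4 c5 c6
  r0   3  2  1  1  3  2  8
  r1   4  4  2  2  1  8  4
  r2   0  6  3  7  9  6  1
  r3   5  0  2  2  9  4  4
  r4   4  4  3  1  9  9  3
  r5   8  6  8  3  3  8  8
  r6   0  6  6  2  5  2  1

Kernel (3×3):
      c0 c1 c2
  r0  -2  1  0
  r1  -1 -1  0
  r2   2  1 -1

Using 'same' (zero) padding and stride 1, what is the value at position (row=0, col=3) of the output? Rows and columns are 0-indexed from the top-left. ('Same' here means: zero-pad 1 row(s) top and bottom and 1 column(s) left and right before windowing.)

The receptive field on the zero-padded input at this output position is [0 0 0 / 1 1 3 / 2 2 1]. Elementwise product with the kernel and sum: 0·-2 + 0·1 + 1·-1 + 1·-1 + 2·2 + 2·1 + 1·-1.

3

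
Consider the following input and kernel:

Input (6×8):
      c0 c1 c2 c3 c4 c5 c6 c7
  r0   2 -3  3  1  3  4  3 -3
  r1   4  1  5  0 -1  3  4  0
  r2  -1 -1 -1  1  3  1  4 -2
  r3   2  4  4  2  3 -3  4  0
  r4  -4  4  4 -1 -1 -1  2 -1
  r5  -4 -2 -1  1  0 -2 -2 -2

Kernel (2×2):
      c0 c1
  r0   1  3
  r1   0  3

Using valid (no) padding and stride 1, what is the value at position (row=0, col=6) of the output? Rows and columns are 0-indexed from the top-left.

-6

The receptive field on the input at this output position is [3 -3 / 4 0]. Elementwise product with the kernel and sum: 3·1 + -3·3 + 0·3.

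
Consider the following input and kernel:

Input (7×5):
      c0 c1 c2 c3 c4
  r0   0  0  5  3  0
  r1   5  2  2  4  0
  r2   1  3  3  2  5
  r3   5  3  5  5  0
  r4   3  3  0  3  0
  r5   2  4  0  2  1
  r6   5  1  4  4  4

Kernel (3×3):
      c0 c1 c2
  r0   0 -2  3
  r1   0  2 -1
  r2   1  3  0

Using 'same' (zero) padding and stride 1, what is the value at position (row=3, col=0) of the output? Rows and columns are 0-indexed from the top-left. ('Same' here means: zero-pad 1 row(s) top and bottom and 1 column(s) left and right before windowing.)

The receptive field on the zero-padded input at this output position is [0 1 3 / 0 5 3 / 0 3 3]. Elementwise product with the kernel and sum: 1·-2 + 3·3 + 5·2 + 3·-1 + 0·1 + 3·3.

23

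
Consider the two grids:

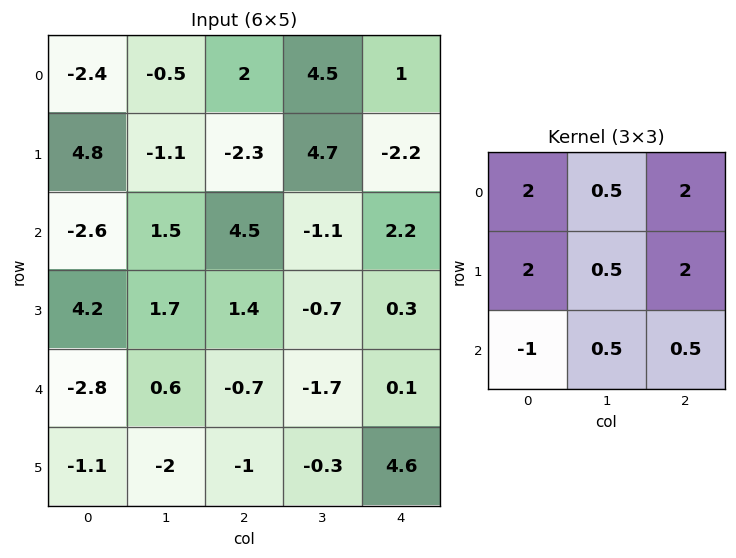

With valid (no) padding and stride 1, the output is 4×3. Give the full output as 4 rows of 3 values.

Output[0,0]: The receptive field on the input at this output position is [-2.4 -0.5 2 / 4.8 -1.1 -2.3 / -2.6 1.5 4.5]. Elementwise product with the kernel and sum: -2.4·2 + -0.5·0.5 + 2·2 + 4.8·2 + -1.1·0.5 + -2.3·2 + -2.6·-1 + 1.5·0.5 + 4.5·0.5.

9 15.25 -2.35
6.35 7.75 4.6
19.35 3.95 15.8
4.95 1.5 4.15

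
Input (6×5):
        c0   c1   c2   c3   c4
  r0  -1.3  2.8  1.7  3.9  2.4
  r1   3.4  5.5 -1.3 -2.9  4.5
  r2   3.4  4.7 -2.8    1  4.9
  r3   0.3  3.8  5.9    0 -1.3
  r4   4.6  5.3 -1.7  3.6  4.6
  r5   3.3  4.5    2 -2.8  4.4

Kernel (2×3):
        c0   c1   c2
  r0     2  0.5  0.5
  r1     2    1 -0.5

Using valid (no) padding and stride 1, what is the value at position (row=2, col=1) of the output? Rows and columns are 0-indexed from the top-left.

The receptive field on the input at this output position is [4.7 -2.8 1 / 3.8 5.9 0]. Elementwise product with the kernel and sum: 4.7·2 + -2.8·0.5 + 1·0.5 + 3.8·2 + 5.9·1 + 0·-0.5.

22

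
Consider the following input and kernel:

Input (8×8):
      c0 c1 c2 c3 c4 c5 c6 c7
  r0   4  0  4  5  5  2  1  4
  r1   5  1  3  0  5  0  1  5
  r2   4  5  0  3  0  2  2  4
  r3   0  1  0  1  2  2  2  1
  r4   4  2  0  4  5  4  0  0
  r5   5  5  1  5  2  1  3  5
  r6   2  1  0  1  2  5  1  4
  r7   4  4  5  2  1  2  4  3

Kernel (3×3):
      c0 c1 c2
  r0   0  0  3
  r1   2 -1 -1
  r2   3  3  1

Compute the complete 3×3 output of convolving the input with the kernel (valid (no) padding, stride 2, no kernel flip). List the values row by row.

45 25 20
17 14 33
13 15 22

Output[0,0]: The receptive field on the input at this output position is [4 0 4 / 5 1 3 / 4 5 0]. Elementwise product with the kernel and sum: 4·3 + 5·2 + 1·-1 + 3·-1 + 4·3 + 5·3 + 0·1.
Output[0,1]: The receptive field on the input at this output position is [4 5 5 / 3 0 5 / 0 3 0]. Elementwise product with the kernel and sum: 5·3 + 3·2 + 0·-1 + 5·-1 + 0·3 + 3·3 + 0·1.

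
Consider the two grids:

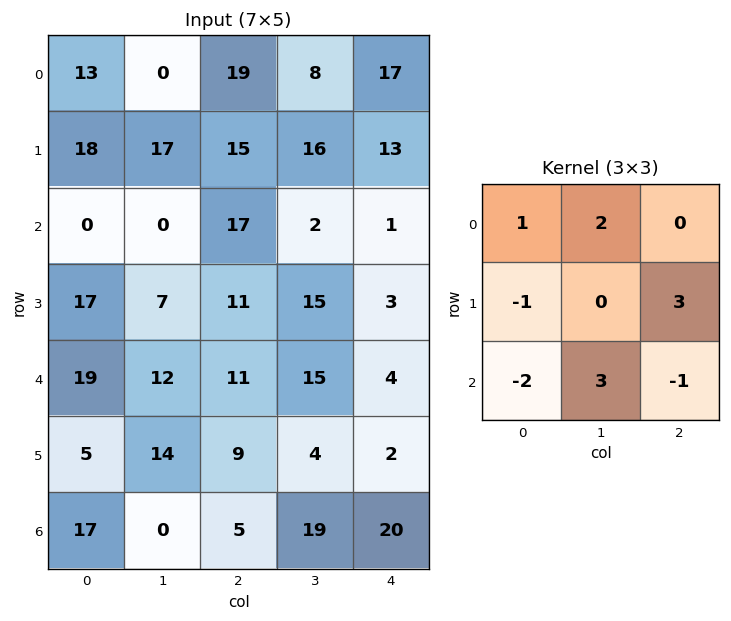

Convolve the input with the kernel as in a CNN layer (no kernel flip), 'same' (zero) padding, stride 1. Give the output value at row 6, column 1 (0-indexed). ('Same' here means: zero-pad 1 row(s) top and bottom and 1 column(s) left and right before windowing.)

31

The receptive field on the zero-padded input at this output position is [5 14 9 / 17 0 5 / 0 0 0]. Elementwise product with the kernel and sum: 5·1 + 14·2 + 17·-1 + 5·3 + 0·-2 + 0·3 + 0·-1.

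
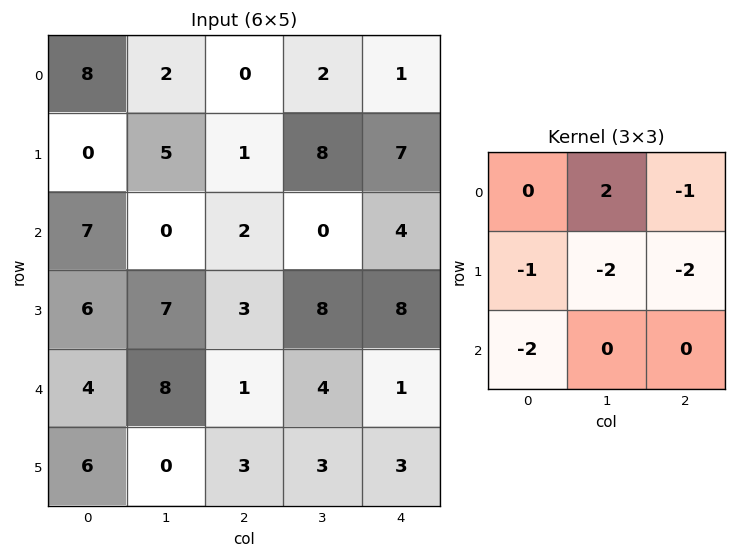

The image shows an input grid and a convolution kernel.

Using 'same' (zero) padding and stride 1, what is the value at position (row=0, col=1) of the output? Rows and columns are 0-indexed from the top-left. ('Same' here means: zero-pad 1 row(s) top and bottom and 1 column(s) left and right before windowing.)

-12

The receptive field on the zero-padded input at this output position is [0 0 0 / 8 2 0 / 0 5 1]. Elementwise product with the kernel and sum: 0·2 + 0·-1 + 8·-1 + 2·-2 + 0·-2 + 0·-2.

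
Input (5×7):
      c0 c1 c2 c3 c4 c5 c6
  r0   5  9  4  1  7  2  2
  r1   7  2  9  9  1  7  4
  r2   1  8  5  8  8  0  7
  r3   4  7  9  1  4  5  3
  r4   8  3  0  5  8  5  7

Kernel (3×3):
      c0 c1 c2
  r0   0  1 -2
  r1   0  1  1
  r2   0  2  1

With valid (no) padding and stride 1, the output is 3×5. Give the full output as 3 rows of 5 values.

Output[0,0]: The receptive field on the input at this output position is [5 9 4 / 7 2 9 / 1 8 5]. Elementwise product with the kernel and sum: 9·1 + 4·-2 + 2·1 + 9·1 + 8·2 + 5·1.
Output[0,1]: The receptive field on the input at this output position is [9 4 1 / 2 9 9 / 8 5 8]. Elementwise product with the kernel and sum: 4·1 + 1·-2 + 9·1 + 9·1 + 5·2 + 8·1.

33 38 21 27 16
20 23 29 8 19
20 4 15 38 11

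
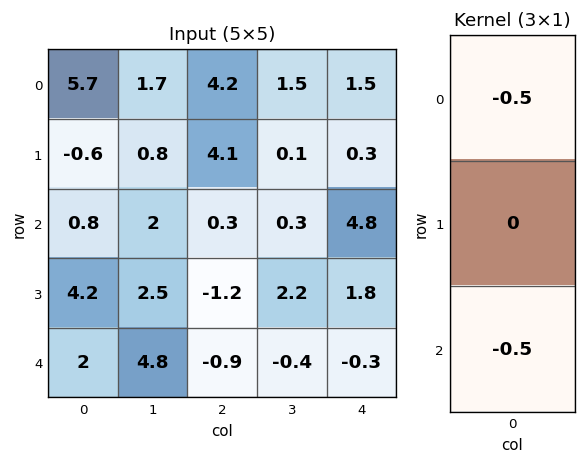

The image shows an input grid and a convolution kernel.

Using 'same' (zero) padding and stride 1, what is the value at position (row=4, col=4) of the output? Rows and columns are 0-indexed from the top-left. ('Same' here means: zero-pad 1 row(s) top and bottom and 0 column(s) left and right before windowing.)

The receptive field on the zero-padded input at this output position is [1.8 / -0.3 / 0]. Elementwise product with the kernel and sum: 1.8·-0.5 + 0·-0.5.

-0.9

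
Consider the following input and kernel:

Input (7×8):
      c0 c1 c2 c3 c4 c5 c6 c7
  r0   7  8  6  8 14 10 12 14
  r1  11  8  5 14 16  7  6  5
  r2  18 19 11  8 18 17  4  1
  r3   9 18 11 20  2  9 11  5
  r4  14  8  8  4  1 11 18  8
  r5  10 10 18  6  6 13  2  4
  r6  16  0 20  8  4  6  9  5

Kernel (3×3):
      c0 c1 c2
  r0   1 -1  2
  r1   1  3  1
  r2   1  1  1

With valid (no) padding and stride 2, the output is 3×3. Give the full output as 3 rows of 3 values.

Output[0,0]: The receptive field on the input at this output position is [7 8 6 / 11 8 5 / 18 19 11]. Elementwise product with the kernel and sum: 7·1 + 8·-1 + 6·2 + 11·1 + 8·3 + 5·1 + 18·1 + 19·1 + 11·1.

99 126 110
125 125 79
116 80 92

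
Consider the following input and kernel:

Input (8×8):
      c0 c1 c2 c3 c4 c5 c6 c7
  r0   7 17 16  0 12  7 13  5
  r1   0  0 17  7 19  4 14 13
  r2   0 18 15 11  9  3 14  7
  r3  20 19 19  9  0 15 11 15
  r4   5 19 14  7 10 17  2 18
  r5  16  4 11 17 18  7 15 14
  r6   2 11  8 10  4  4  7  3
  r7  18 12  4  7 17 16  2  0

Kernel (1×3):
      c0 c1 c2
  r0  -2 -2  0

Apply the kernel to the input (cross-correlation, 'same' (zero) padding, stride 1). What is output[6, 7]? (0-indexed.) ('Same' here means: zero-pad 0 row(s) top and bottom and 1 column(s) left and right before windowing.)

-20

The receptive field on the zero-padded input at this output position is [7 3 0]. Elementwise product with the kernel and sum: 7·-2 + 3·-2.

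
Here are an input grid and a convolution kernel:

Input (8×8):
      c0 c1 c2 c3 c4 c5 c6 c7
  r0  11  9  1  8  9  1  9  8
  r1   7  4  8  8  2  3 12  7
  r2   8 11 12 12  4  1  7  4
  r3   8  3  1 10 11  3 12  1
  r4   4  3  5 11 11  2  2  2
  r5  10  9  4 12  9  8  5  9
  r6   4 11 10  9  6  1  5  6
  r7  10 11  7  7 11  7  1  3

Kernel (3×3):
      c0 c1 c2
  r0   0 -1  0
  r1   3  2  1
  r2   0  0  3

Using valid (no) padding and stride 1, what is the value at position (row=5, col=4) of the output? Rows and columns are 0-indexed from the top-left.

20

The receptive field on the input at this output position is [9 8 5 / 6 1 5 / 11 7 1]. Elementwise product with the kernel and sum: 8·-1 + 6·3 + 1·2 + 5·1 + 1·3.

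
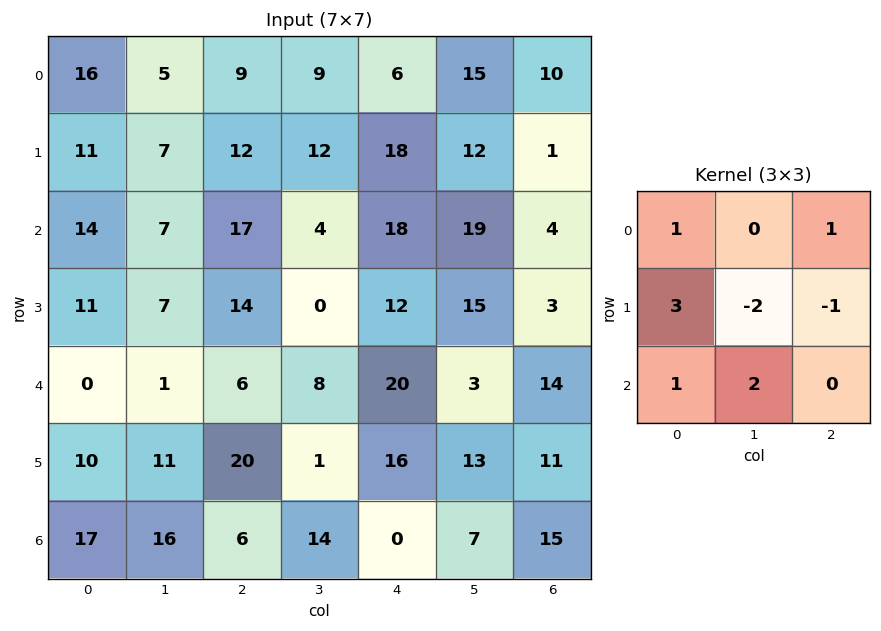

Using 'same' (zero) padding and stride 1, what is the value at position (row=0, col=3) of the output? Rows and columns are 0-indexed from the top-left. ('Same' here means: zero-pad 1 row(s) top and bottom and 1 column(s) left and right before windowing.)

39

The receptive field on the zero-padded input at this output position is [0 0 0 / 9 9 6 / 12 12 18]. Elementwise product with the kernel and sum: 0·1 + 0·1 + 9·3 + 9·-2 + 6·-1 + 12·1 + 12·2.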